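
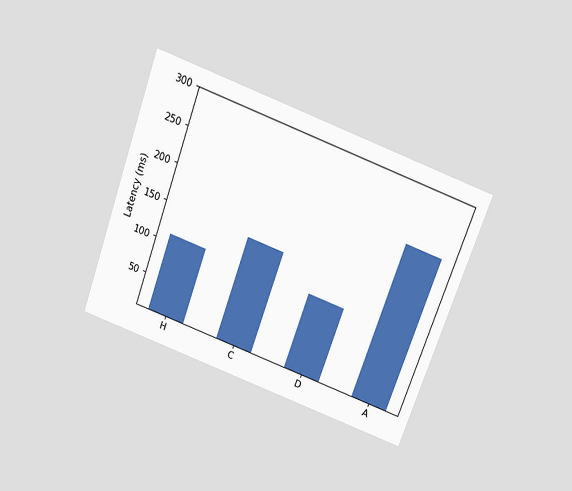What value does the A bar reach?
222ms

The chart is tilted about 20° clockwise and viewed slightly from above. Reading along the chart's y-axis, the A bar reaches 222ms.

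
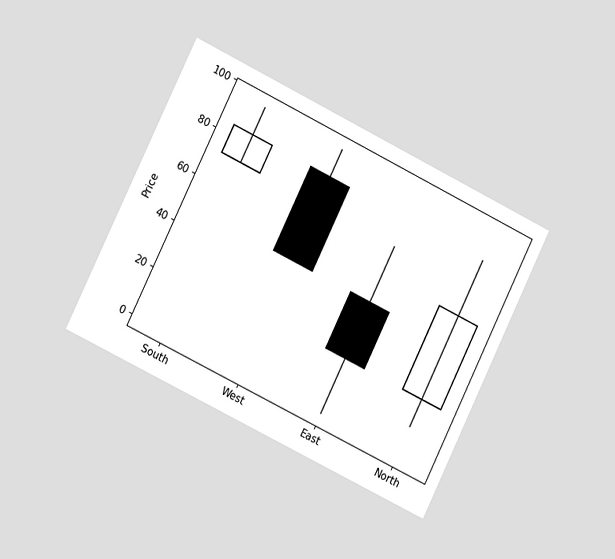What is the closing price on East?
The chart is tilted about 26° clockwise and viewed slightly from the left. The East candle closes at 24.

24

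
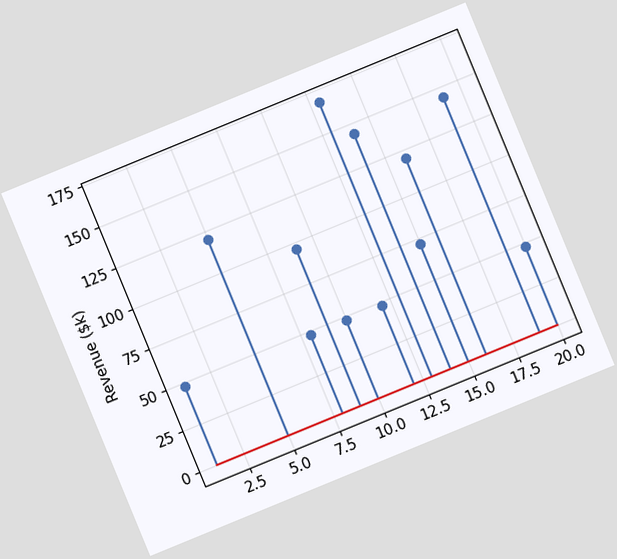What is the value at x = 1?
The chart is tilted about 22° counter-clockwise. The stem at x=1 reaches $48k.

$48k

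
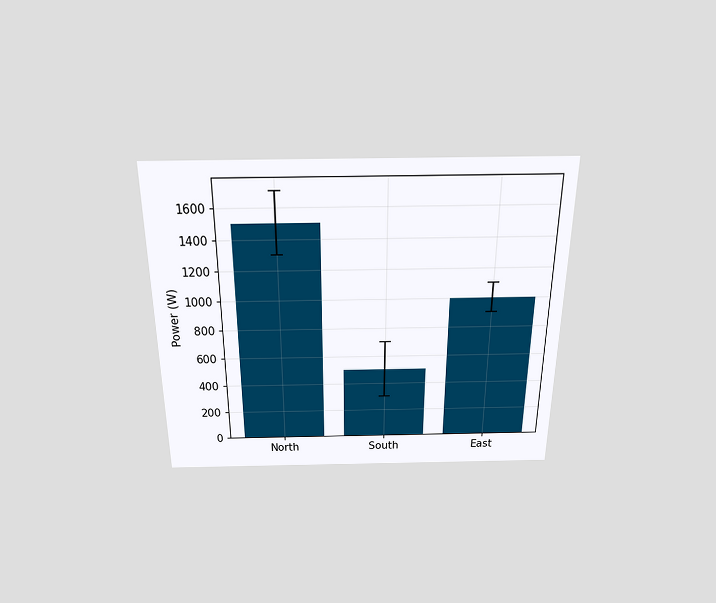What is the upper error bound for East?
1100W

The chart is viewed slightly from above. The East bar's upper whisker reaches 1100W.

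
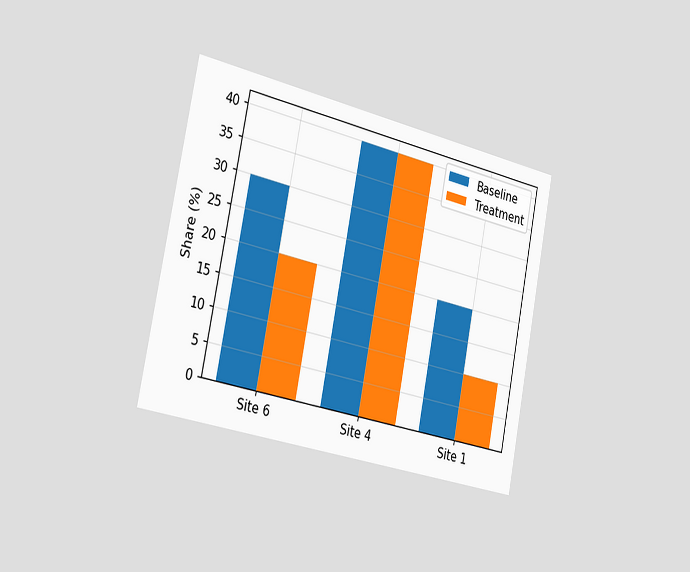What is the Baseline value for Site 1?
The chart is tilted about 11° clockwise and viewed slightly from the left. The Baseline bar at Site 1 reaches 20% on the y-axis.

20%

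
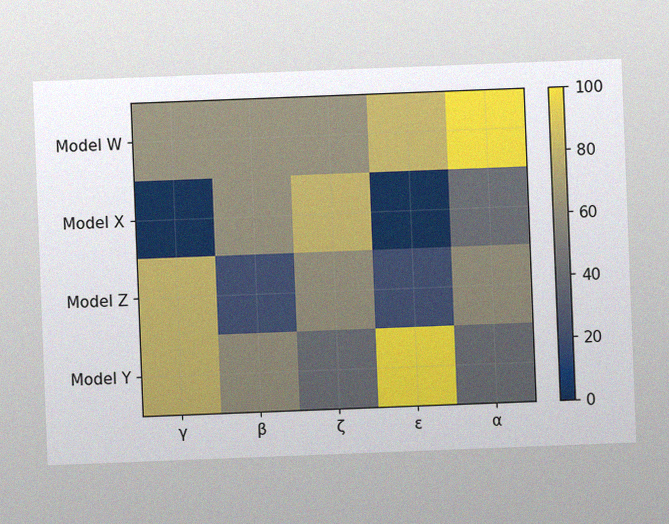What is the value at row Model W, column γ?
The chart is tilted about 2° counter-clockwise, with some photo noise. Matching cell (Model W, γ) against the colorbar gives 60.

60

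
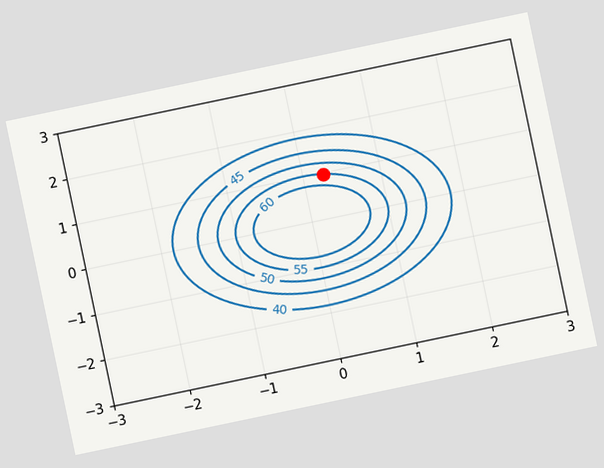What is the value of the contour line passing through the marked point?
55

The chart is tilted about 12° counter-clockwise. The marked point sits on the contour labelled 55.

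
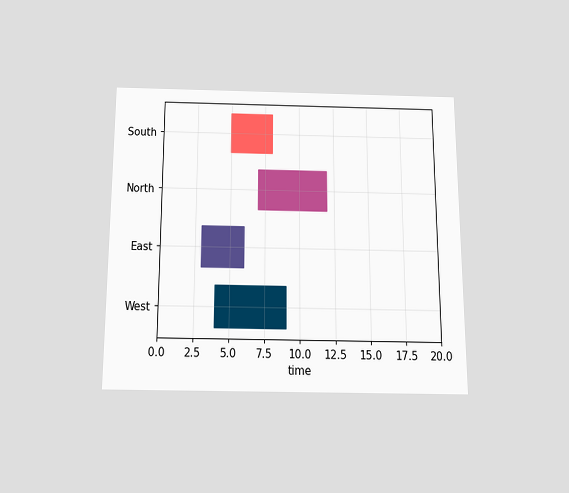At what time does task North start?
The chart is viewed slightly from below. The North bar begins at t=7.

7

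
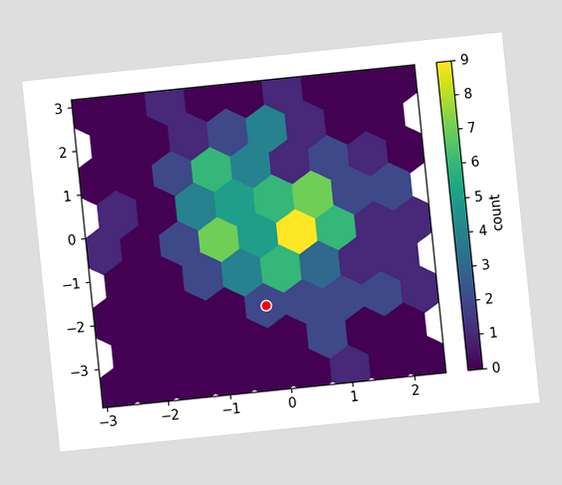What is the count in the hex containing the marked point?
The chart is tilted about 6° counter-clockwise. The marked hex reads 2 on the colorbar.

2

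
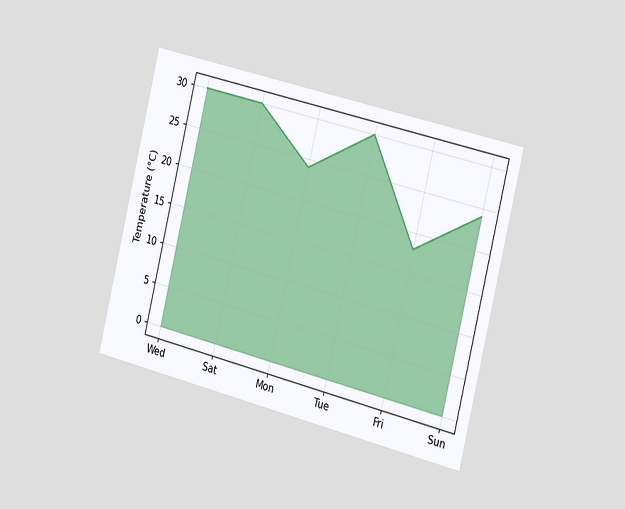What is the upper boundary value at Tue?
30°C

The chart is tilted about 14° clockwise and viewed slightly from the right. At Tue the upper boundary is at 30°C.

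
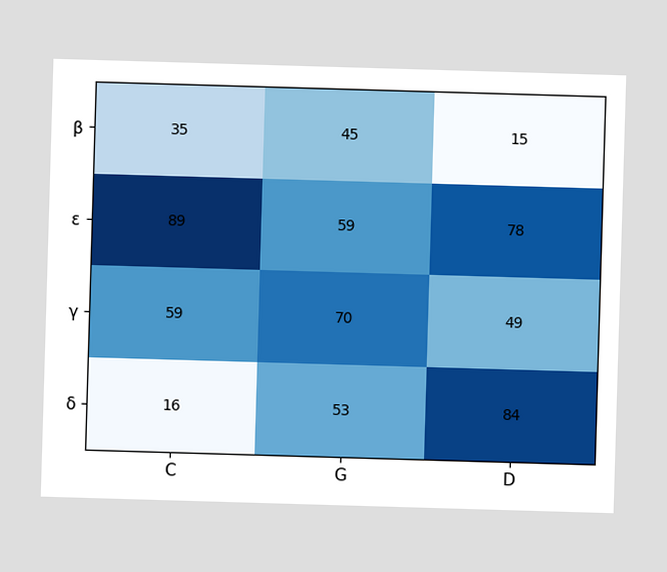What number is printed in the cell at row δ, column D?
84

The (δ, D) cell reads 84.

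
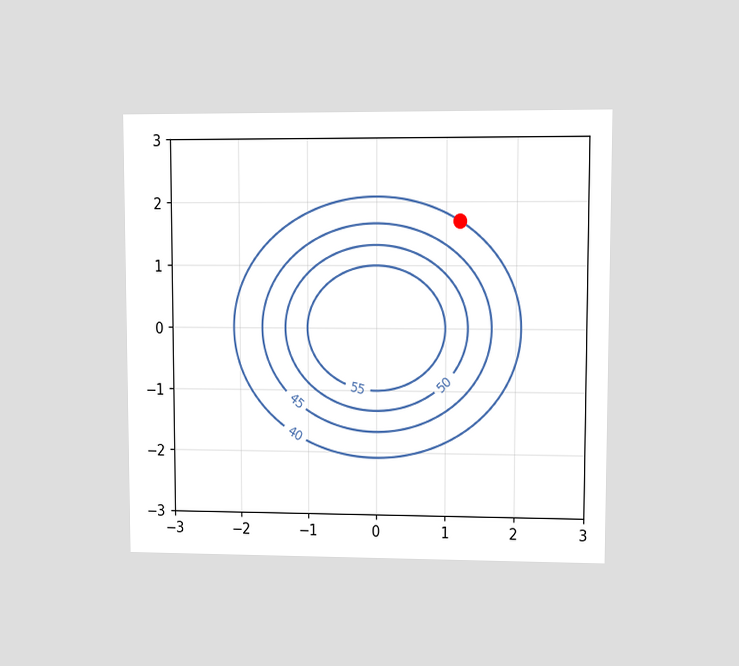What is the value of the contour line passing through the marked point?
The chart is viewed at a slight angle. The marked point sits on the contour labelled 40.

40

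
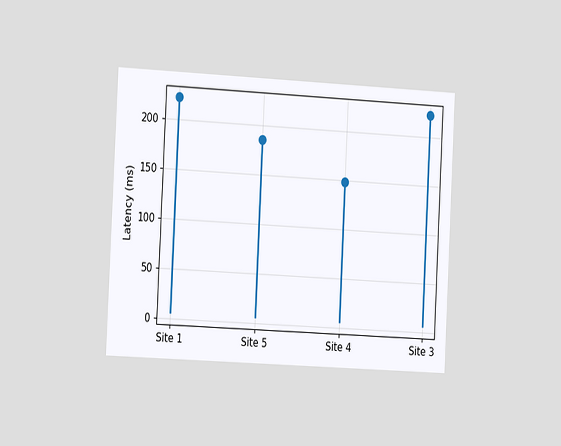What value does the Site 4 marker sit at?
The chart is tilted about 3° clockwise and viewed at a slight angle. The Site 4 marker sits at 148ms.

148ms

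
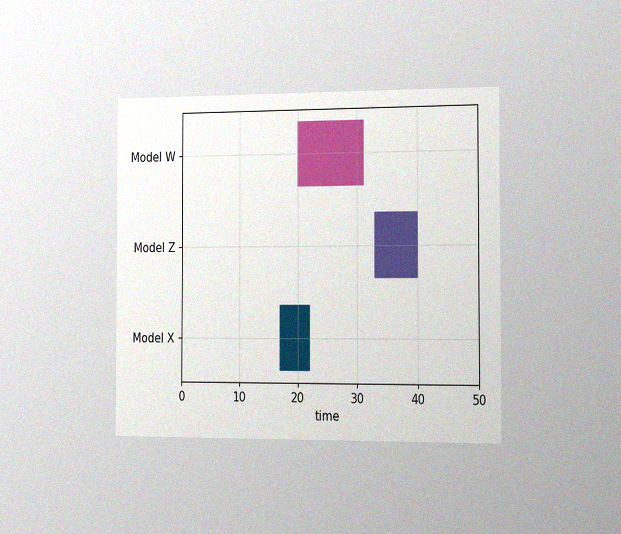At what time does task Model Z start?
The chart is viewed slightly from the right, with some photo noise. The Model Z bar begins at t=33.

33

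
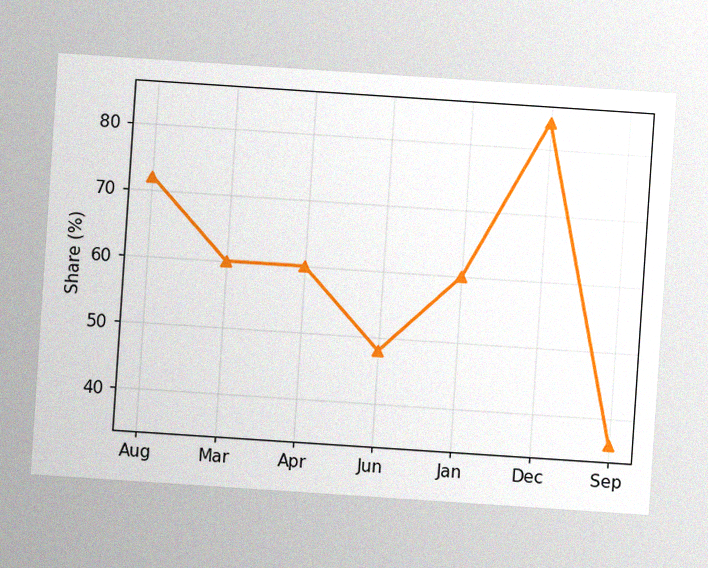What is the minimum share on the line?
36%

The chart is tilted about 4° clockwise, with some photo noise. The lowest point is at Sep, and reading across to the y-axis gives 36%.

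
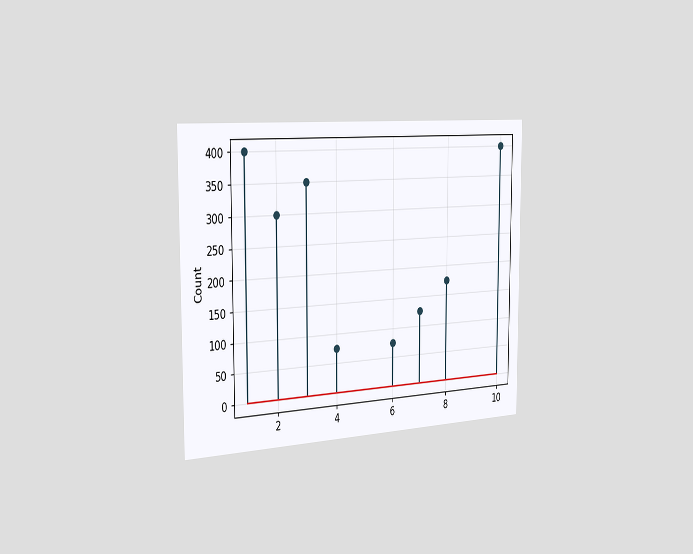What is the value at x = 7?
The chart is viewed slightly from the left. The stem at x=7 reaches 125.

125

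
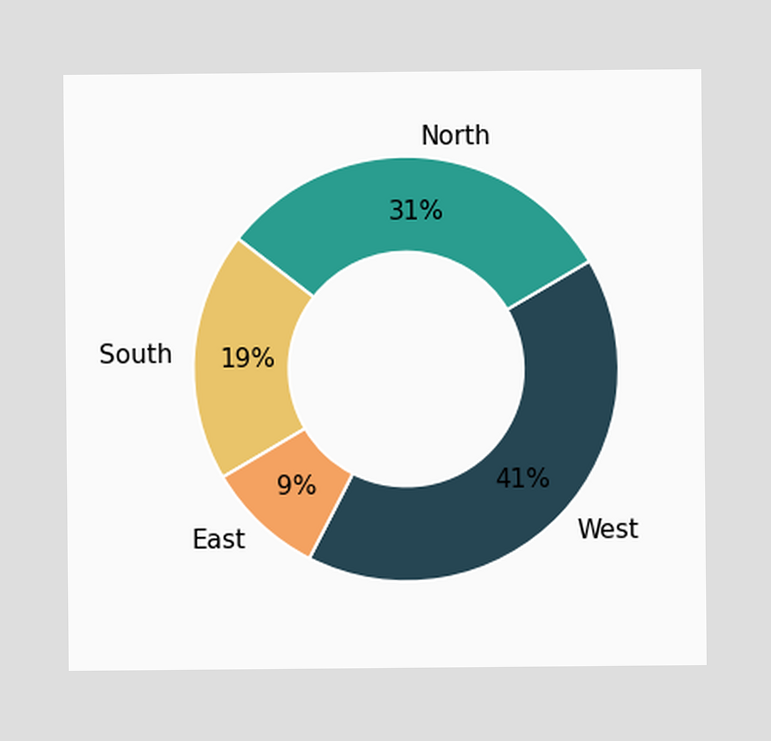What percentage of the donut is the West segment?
41%

The West segment takes up 41% of the ring.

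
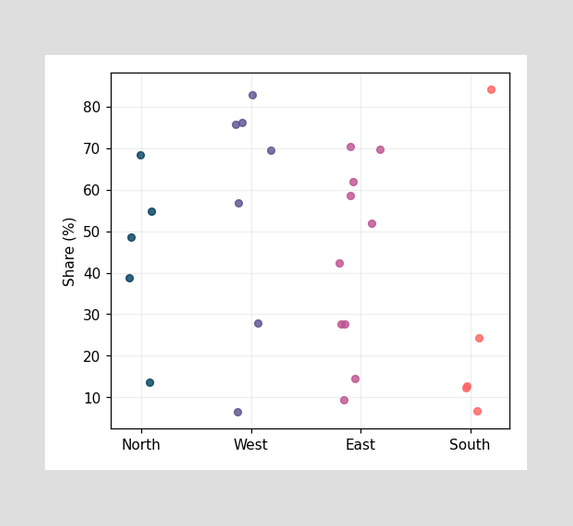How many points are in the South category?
Counting the markers in the South column gives 5.

5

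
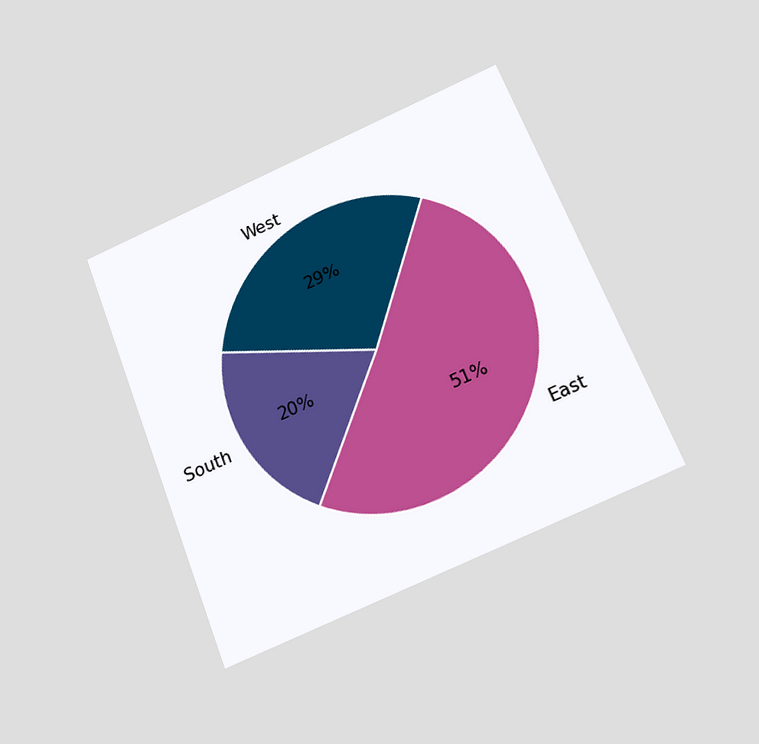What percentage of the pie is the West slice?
The chart is tilted about 22° counter-clockwise and viewed slightly from below. The West slice takes up 29% of the pie.

29%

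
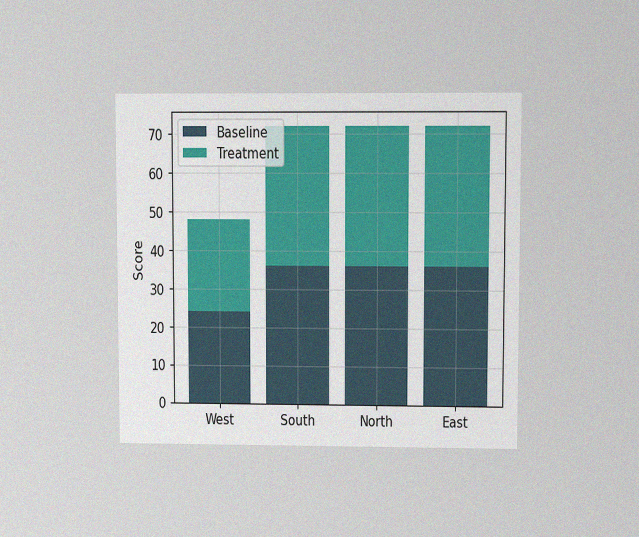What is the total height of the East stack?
72

The chart is viewed at a slight angle, with some photo noise. The East stack's top reaches 72 on the y-axis.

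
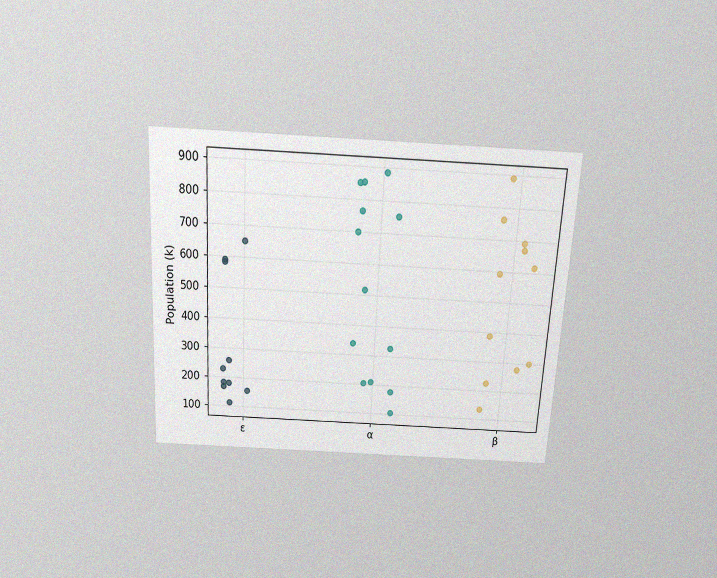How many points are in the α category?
The chart is tilted about 3° clockwise and viewed slightly from above, with some photo noise. Counting the markers in the α column gives 13.

13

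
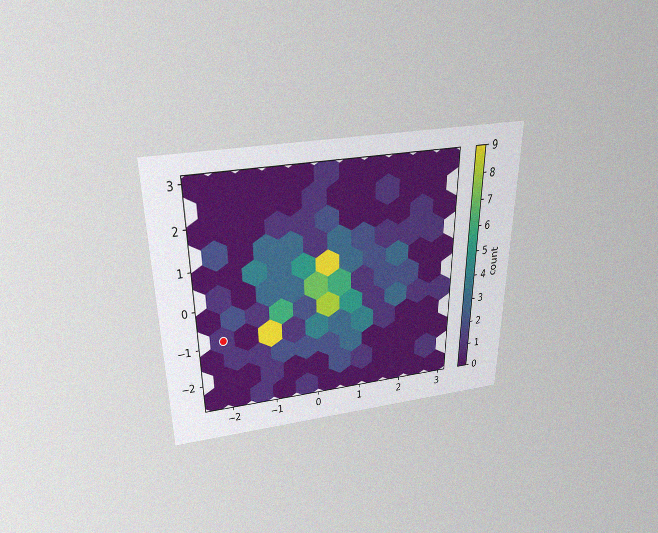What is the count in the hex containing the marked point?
The chart is viewed slightly from above, with some photo noise. The marked hex reads 1 on the colorbar.

1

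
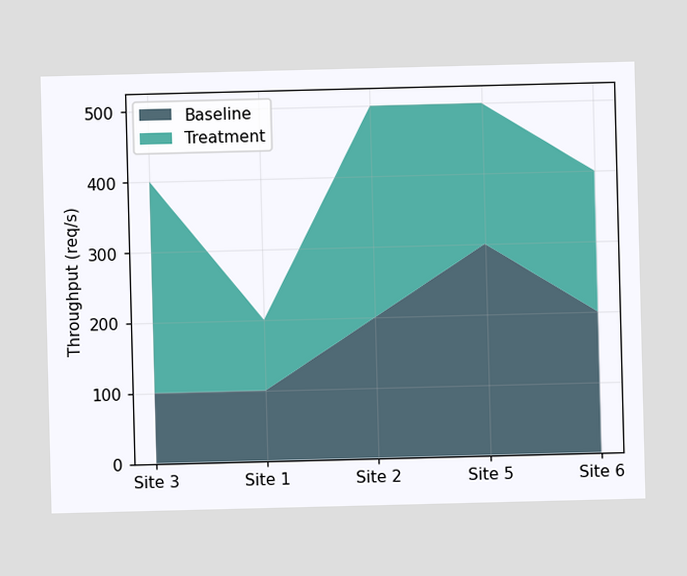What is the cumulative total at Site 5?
The stacked total at Site 5 reaches 500req/s.

500req/s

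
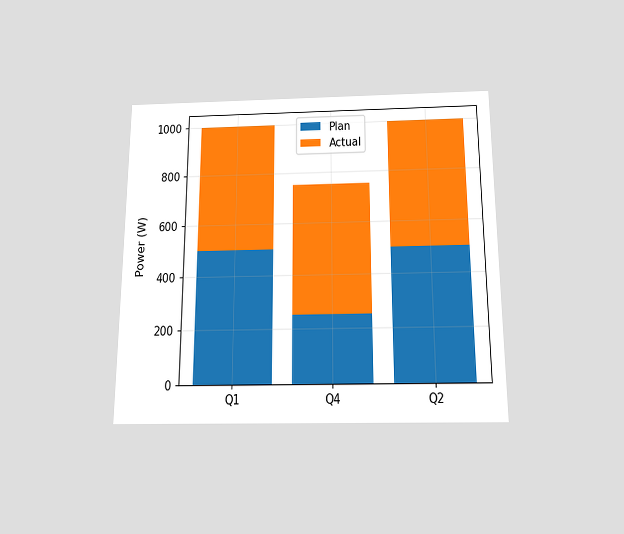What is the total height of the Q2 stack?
The chart is viewed slightly from below. The Q2 stack's top reaches 1000W on the y-axis.

1000W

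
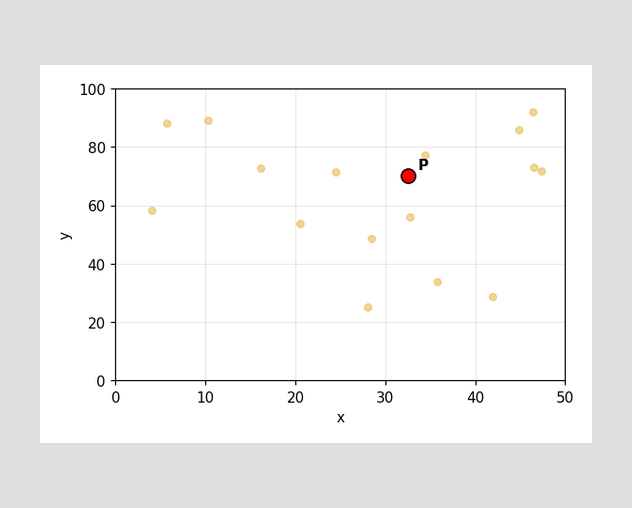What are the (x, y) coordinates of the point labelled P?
Following the gridlines from P to each axis, P sits at (32.5, 70).

(32.5, 70)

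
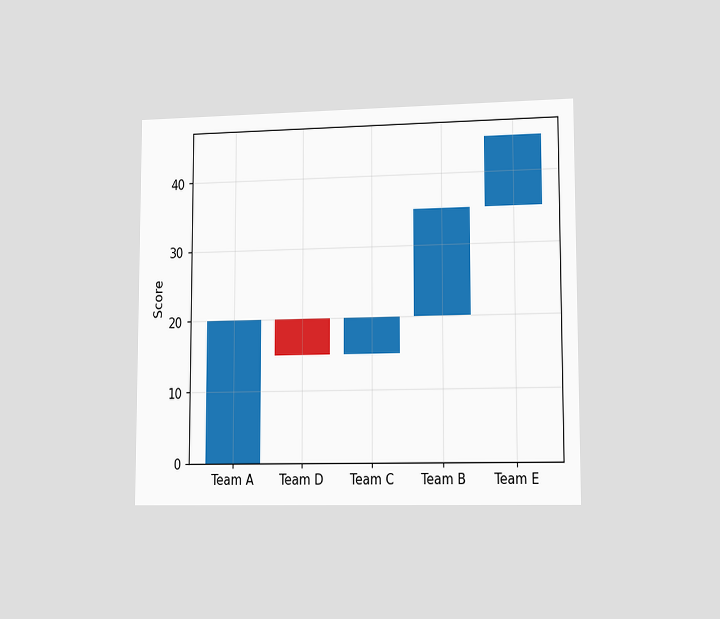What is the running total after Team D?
The chart is viewed slightly from the right. After Team D the running total reaches 15.

15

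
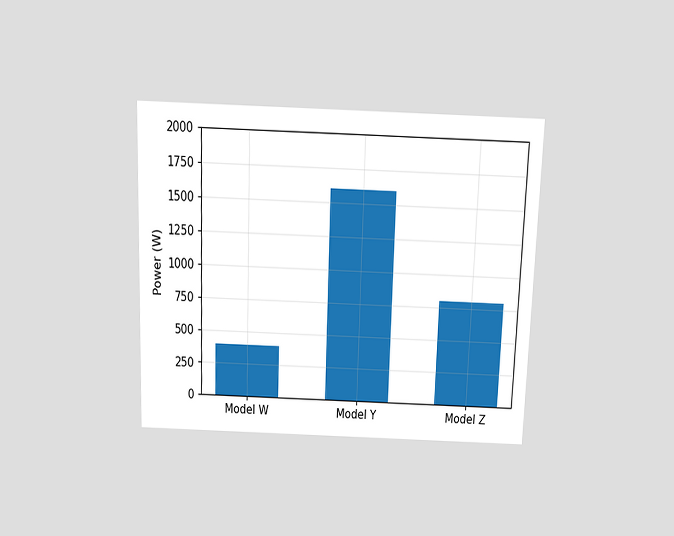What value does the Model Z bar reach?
The chart is tilted about 2° clockwise and viewed slightly from above. Reading along the chart's y-axis, the Model Z bar reaches 800W.

800W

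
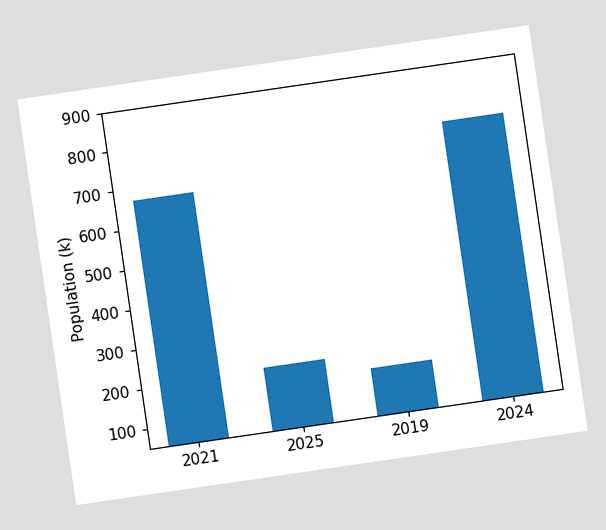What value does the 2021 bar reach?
The chart is tilted about 8° counter-clockwise. Reading along the chart's y-axis, the 2021 bar reaches 672k.

672k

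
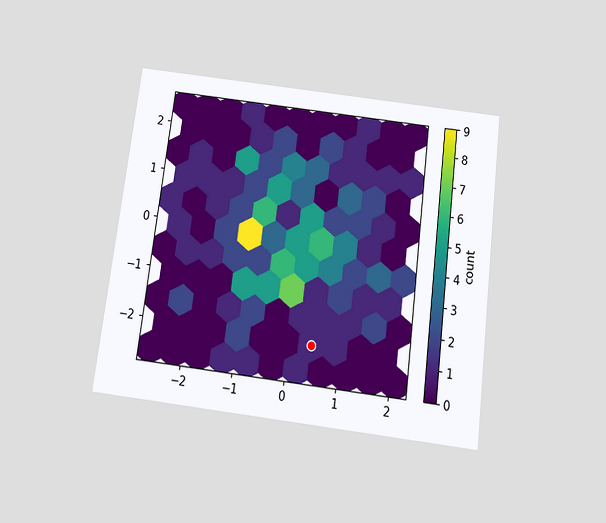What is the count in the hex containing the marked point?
1

The chart is tilted about 7° clockwise and viewed slightly from below. The marked hex reads 1 on the colorbar.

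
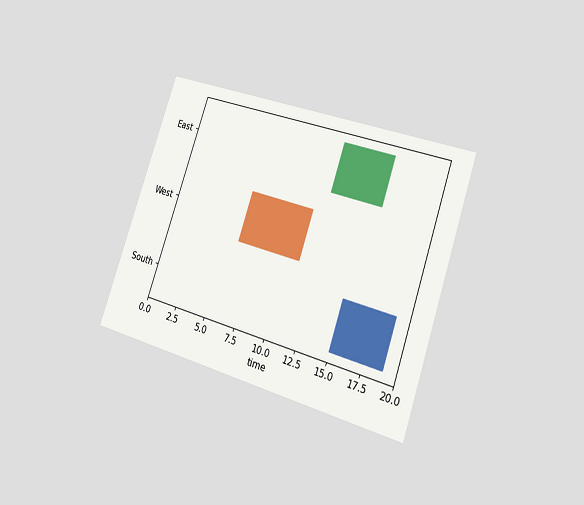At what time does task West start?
The chart is tilted about 19° clockwise and viewed slightly from the right. The West bar begins at t=6.

6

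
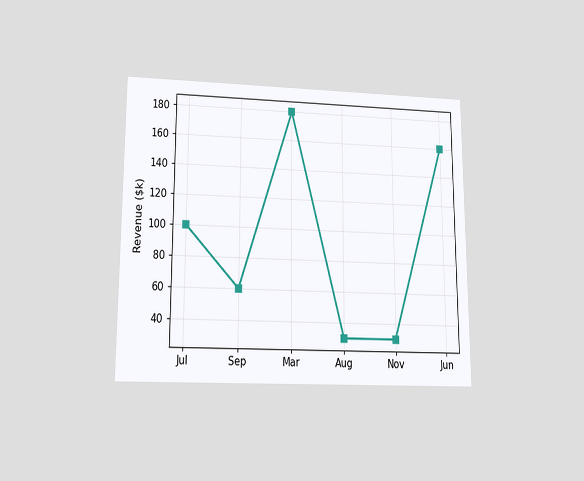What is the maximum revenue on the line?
$180k

The chart is viewed slightly from below. The highest point is at Mar, and reading across to the y-axis gives $180k.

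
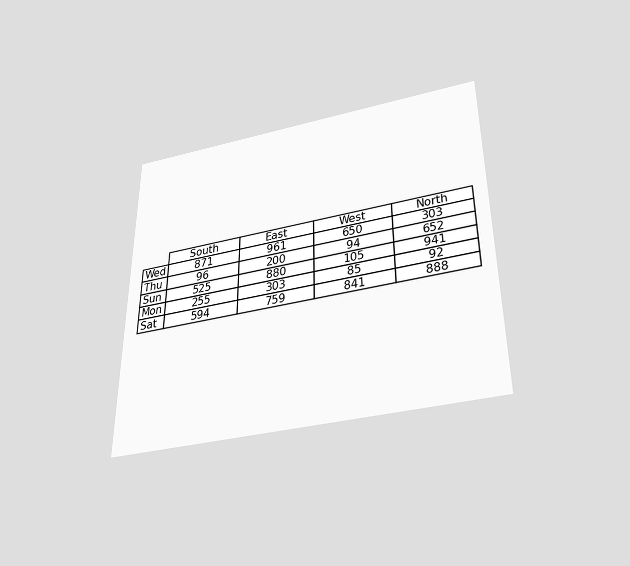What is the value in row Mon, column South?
The chart is viewed slightly from below. The (Mon, South) cell reads 255.

255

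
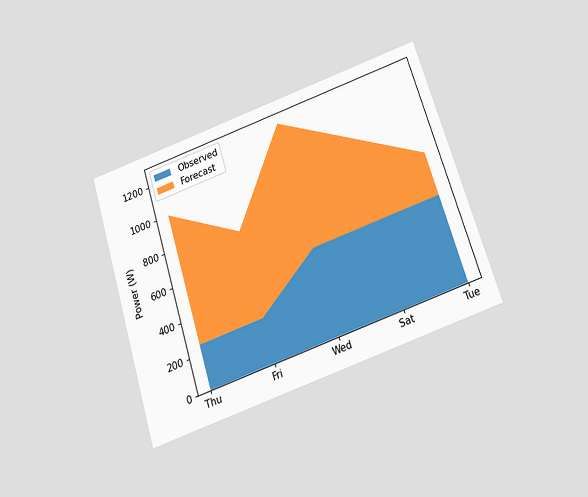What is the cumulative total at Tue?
The chart is tilted about 17° counter-clockwise and viewed slightly from below. The stacked total at Tue reaches 750W.

750W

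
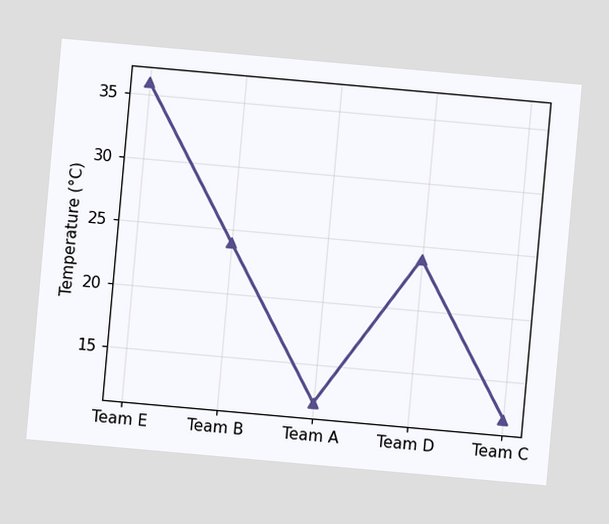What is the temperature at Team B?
24°C

The chart is tilted about 5° clockwise. At Team B, the line is at 24°C.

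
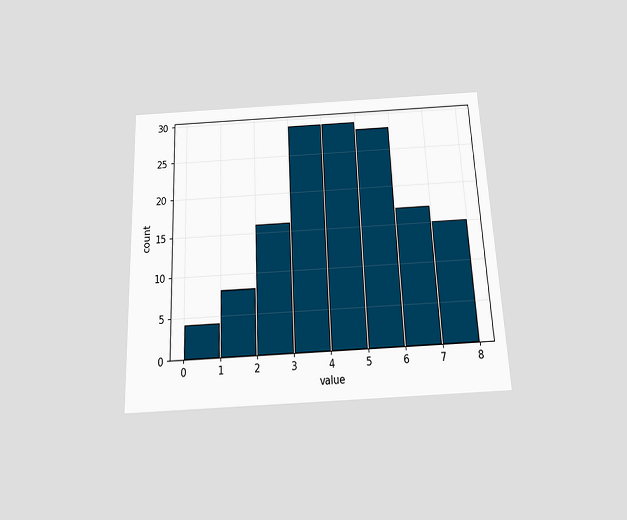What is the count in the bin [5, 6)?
The chart is tilted about 3° counter-clockwise and viewed slightly from below. The [5, 6) bin has height 28.

28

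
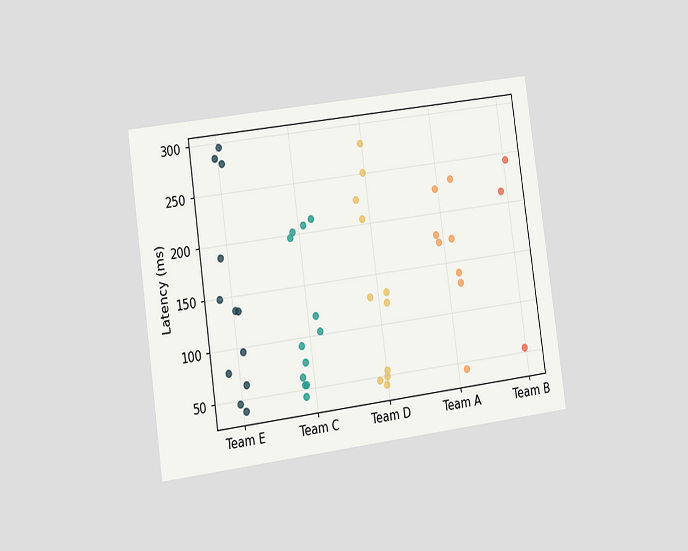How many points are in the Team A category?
8

The chart is tilted about 8° counter-clockwise and viewed slightly from the left. Counting the markers in the Team A column gives 8.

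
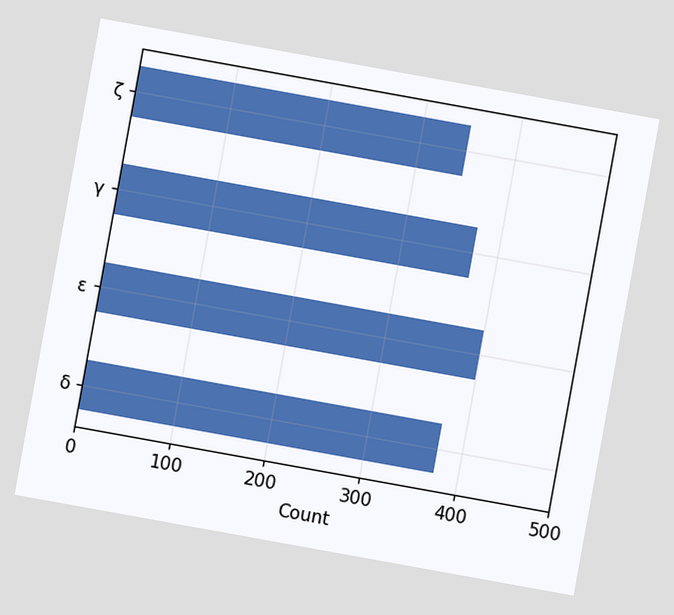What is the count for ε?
400

The chart is tilted about 10° clockwise. Reading along the chart's x-axis, the ε bar reaches 400.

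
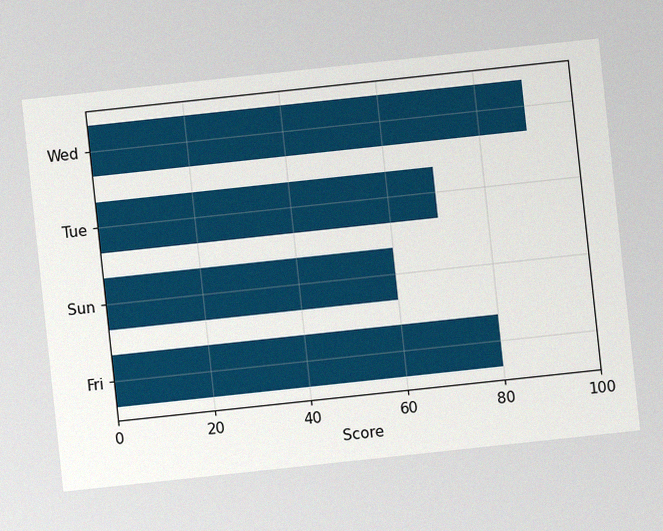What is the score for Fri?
The chart is tilted about 6° counter-clockwise, with some photo noise. Reading along the chart's x-axis, the Fri bar reaches 80.

80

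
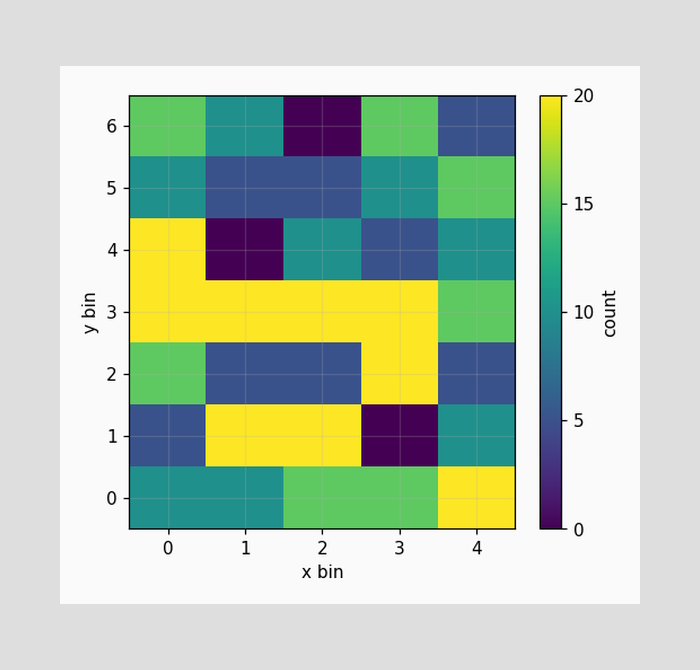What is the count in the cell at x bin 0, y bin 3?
Matching the cell (0, 3) against the colorbar gives 20.

20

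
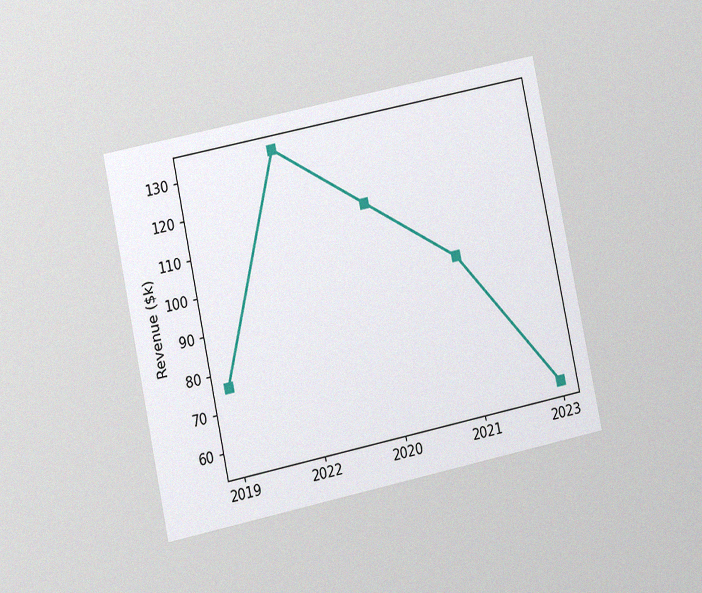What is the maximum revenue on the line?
$133k

The chart is tilted about 12° counter-clockwise and viewed at a slight angle, with some photo noise. The highest point is at 2022, and reading across to the y-axis gives $133k.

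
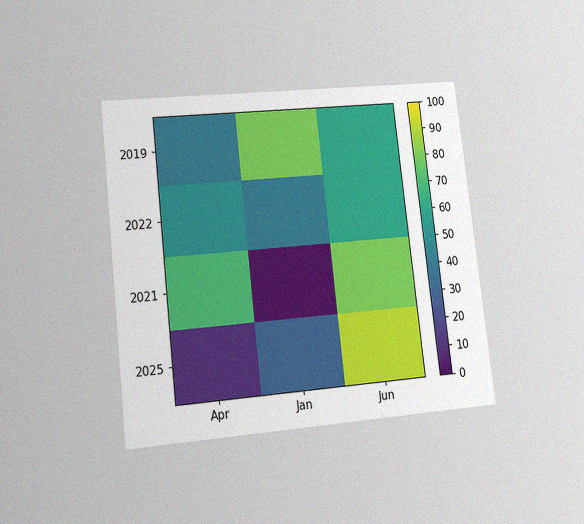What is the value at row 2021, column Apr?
70

The chart is tilted about 6° counter-clockwise and viewed at a slight angle, with some photo noise. Matching cell (2021, Apr) against the colorbar gives 70.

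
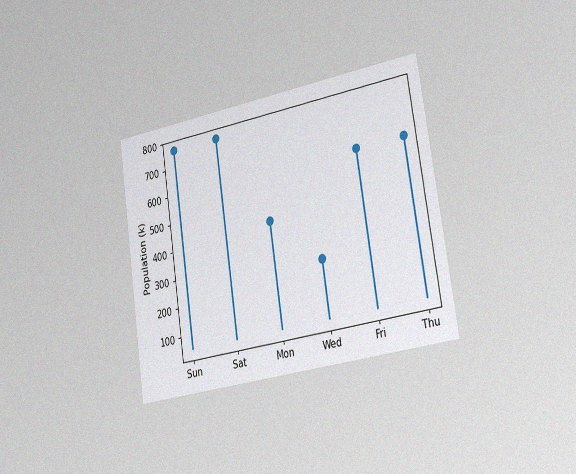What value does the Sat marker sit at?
765k

The chart is tilted about 8° counter-clockwise and viewed slightly from the right, with some photo noise. The Sat marker sits at 765k.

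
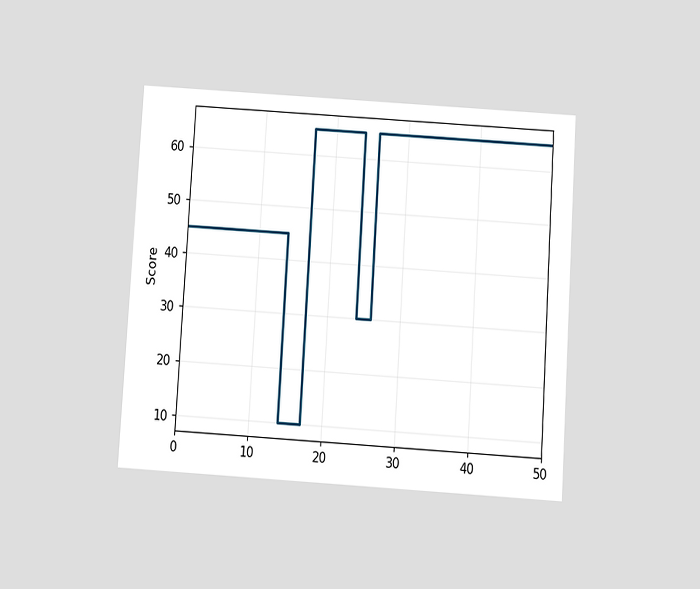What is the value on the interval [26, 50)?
The chart is tilted about 4° clockwise and viewed slightly from below. On [26, 50) the step sits at 65.

65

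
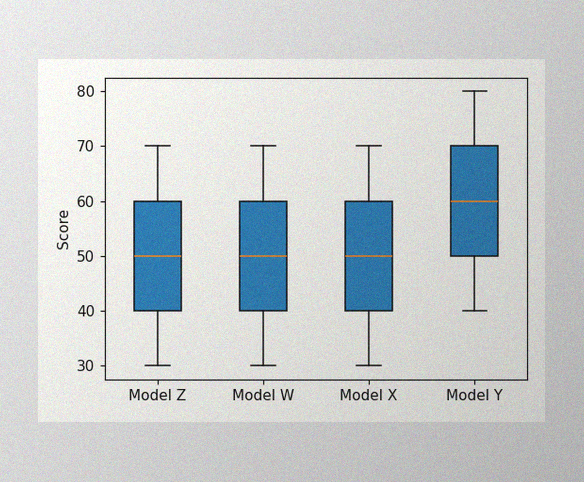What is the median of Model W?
The image has some photo noise and uneven lighting. The median line in the Model W box sits at 50.

50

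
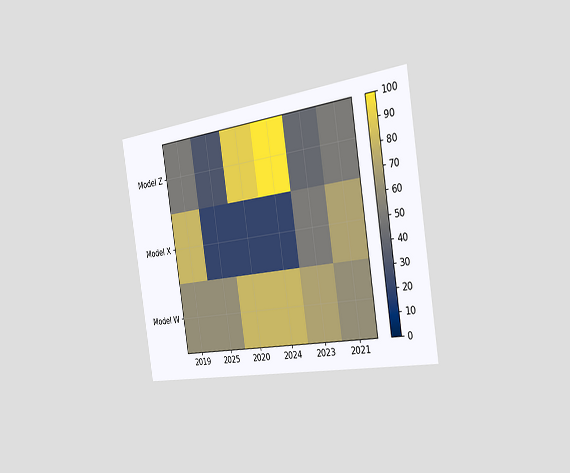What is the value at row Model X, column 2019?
80

The chart is tilted about 9° counter-clockwise and viewed slightly from the right. Matching cell (Model X, 2019) against the colorbar gives 80.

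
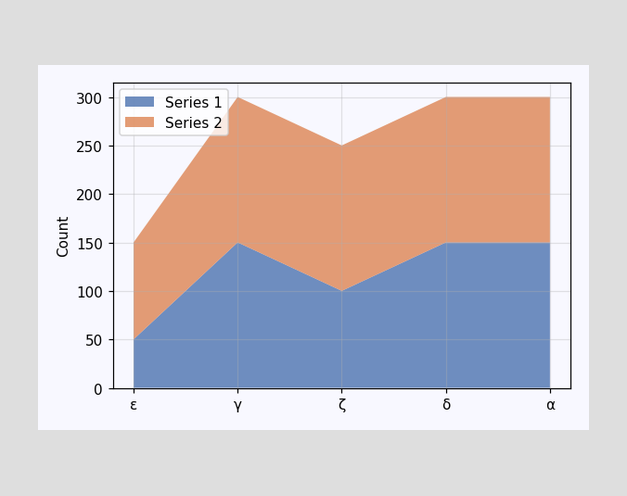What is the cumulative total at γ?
300

The stacked total at γ reaches 300.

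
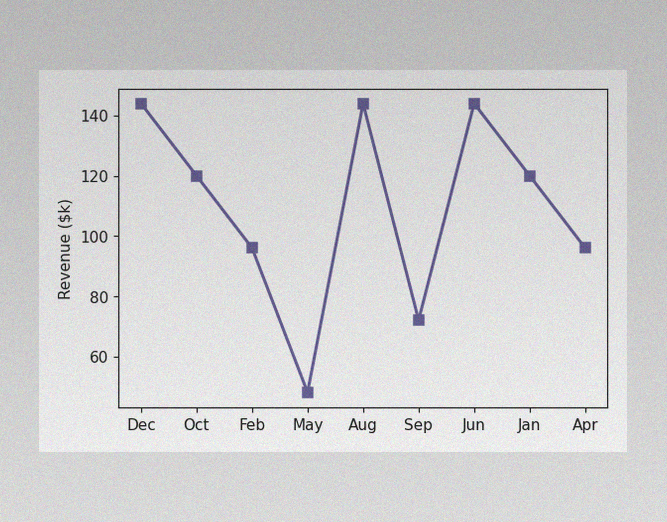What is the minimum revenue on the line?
$48k

The image has some photo noise and uneven lighting. The lowest point is at May, and reading across to the y-axis gives $48k.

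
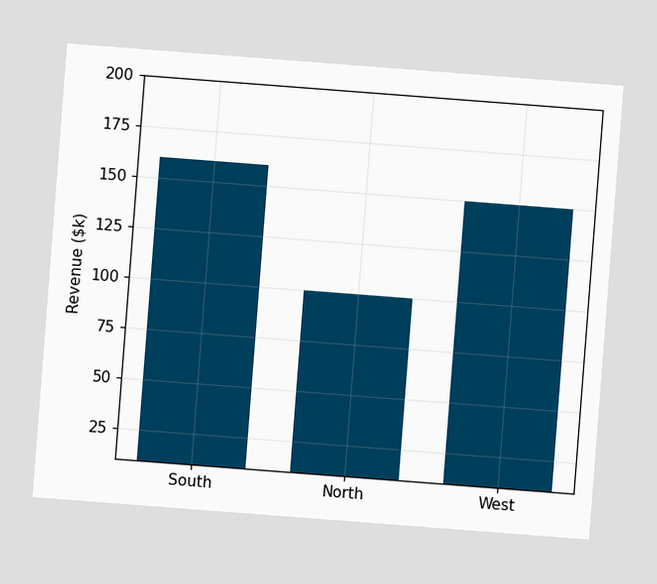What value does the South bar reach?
$160k

The chart is tilted about 4° clockwise. Reading along the chart's y-axis, the South bar reaches $160k.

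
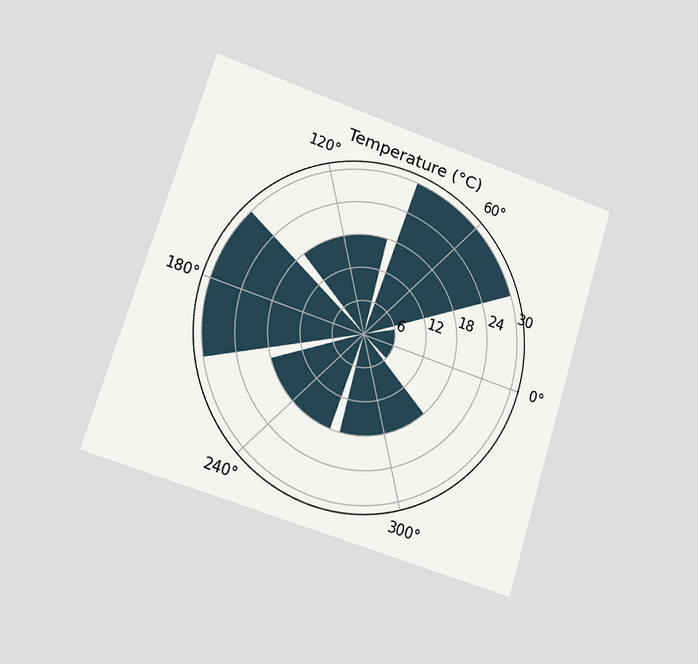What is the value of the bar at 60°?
30°C

The chart is tilted about 18° clockwise and viewed slightly from the left. The bar at 60° reaches 30°C on the radial axis.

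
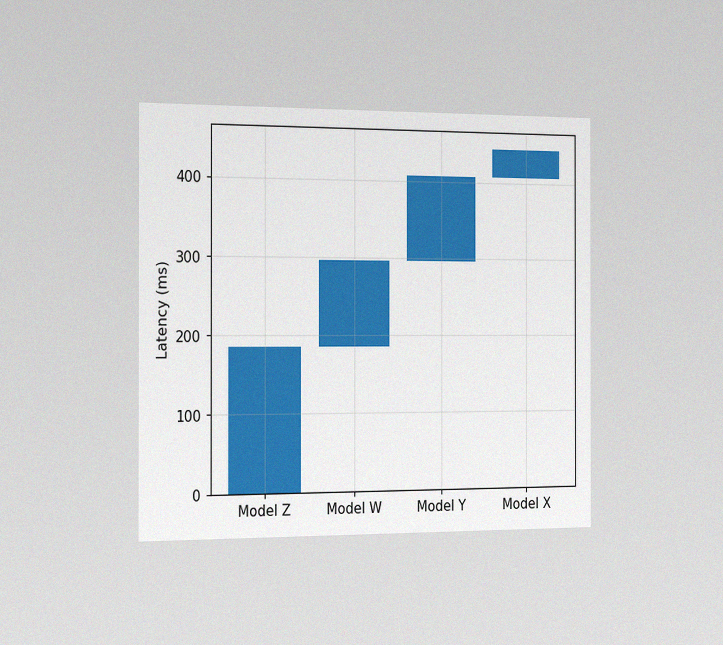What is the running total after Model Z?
185ms

The chart is viewed slightly from the left, with some photo noise. After Model Z the running total reaches 185ms.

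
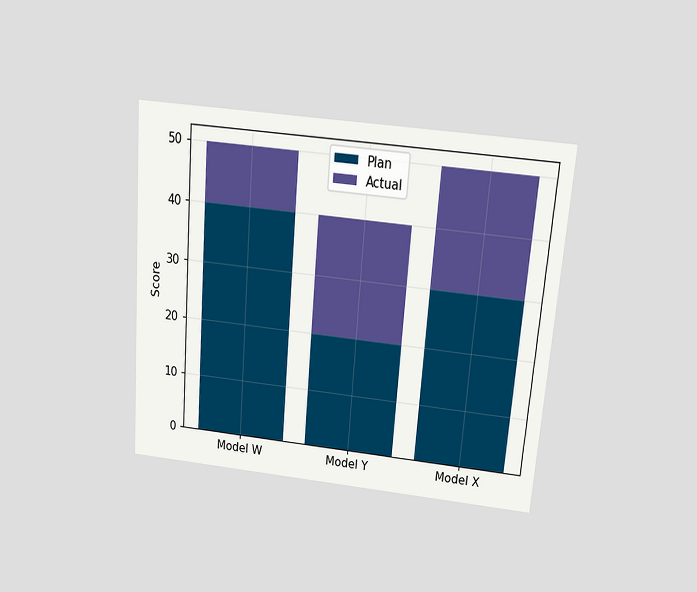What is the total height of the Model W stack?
The chart is tilted about 5° clockwise and viewed slightly from above. The Model W stack's top reaches 50 on the y-axis.

50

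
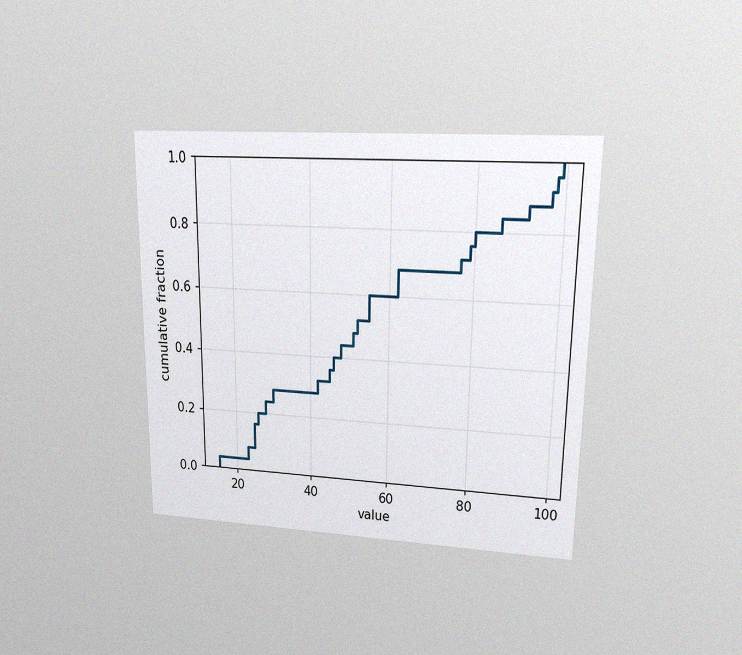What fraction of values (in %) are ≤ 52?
The chart is viewed at a slight angle, with some photo noise. At x=52 the ECDF step is at 52%.

52%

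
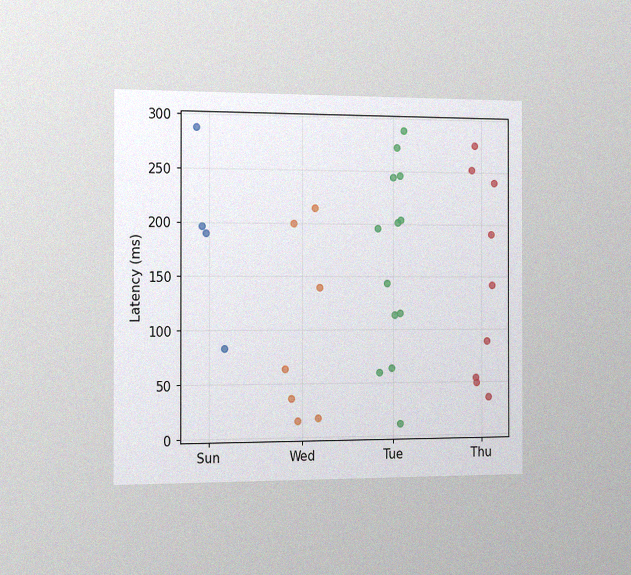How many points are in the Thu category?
The chart is viewed slightly from the left, with some photo noise. Counting the markers in the Thu column gives 9.

9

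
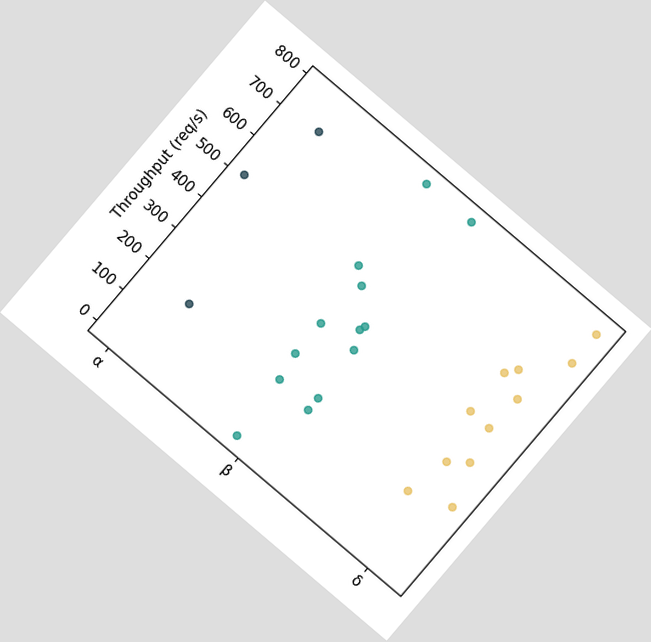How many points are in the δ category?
The chart is tilted about 40° clockwise. Counting the markers in the δ column gives 11.

11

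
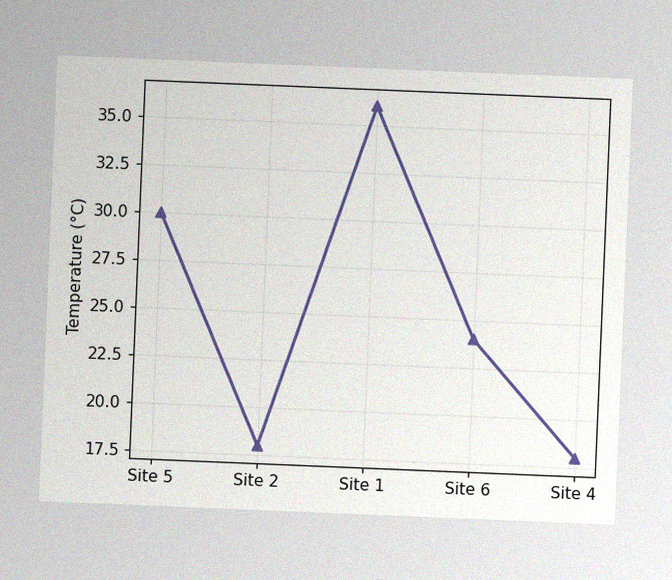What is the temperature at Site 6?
24°C

The chart is tilted about 2° clockwise, with some photo noise. At Site 6, the line is at 24°C.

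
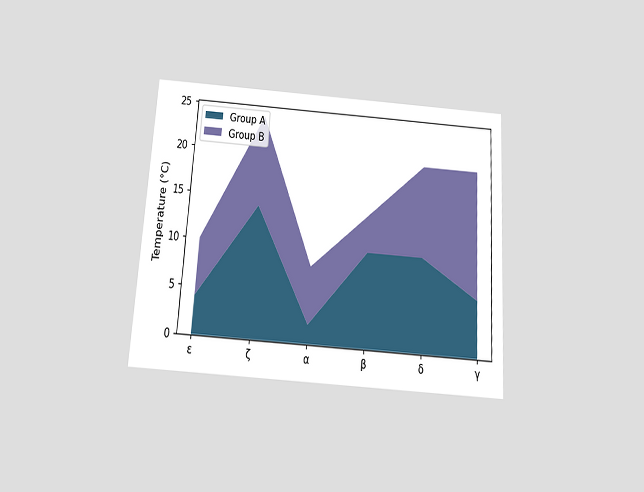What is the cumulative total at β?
The chart is tilted about 4° clockwise and viewed slightly from below. The stacked total at β reaches 14°C.

14°C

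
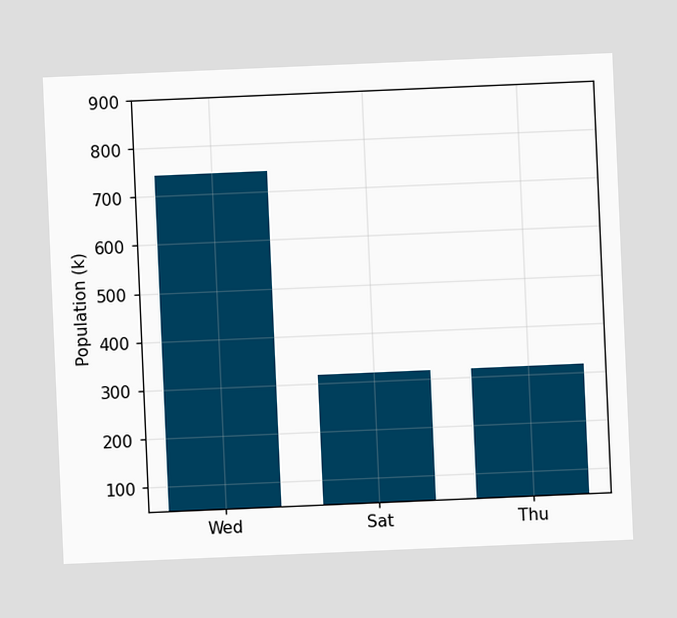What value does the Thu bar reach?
The chart is tilted about 2° counter-clockwise. Reading along the chart's y-axis, the Thu bar reaches 318k.

318k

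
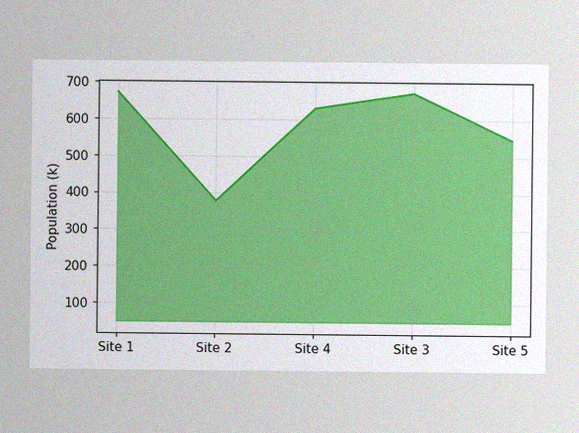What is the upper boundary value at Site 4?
The image has some photo noise and uneven lighting. At Site 4 the upper boundary is at 630k.

630k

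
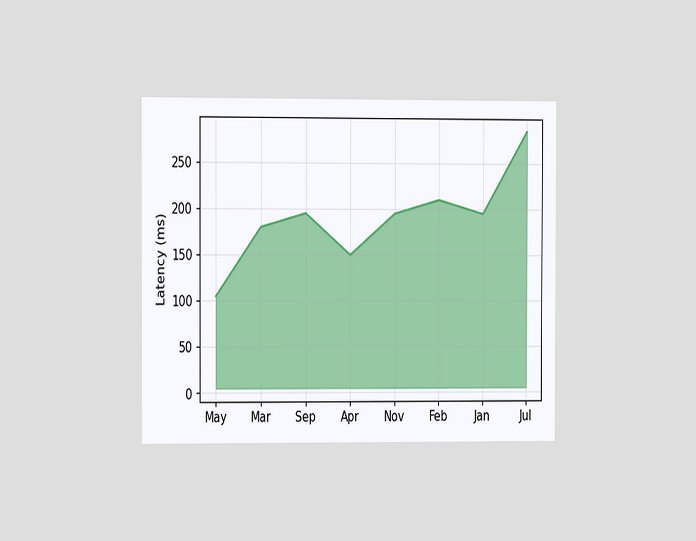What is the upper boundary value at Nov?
The chart is viewed slightly from the left. At Nov the upper boundary is at 195ms.

195ms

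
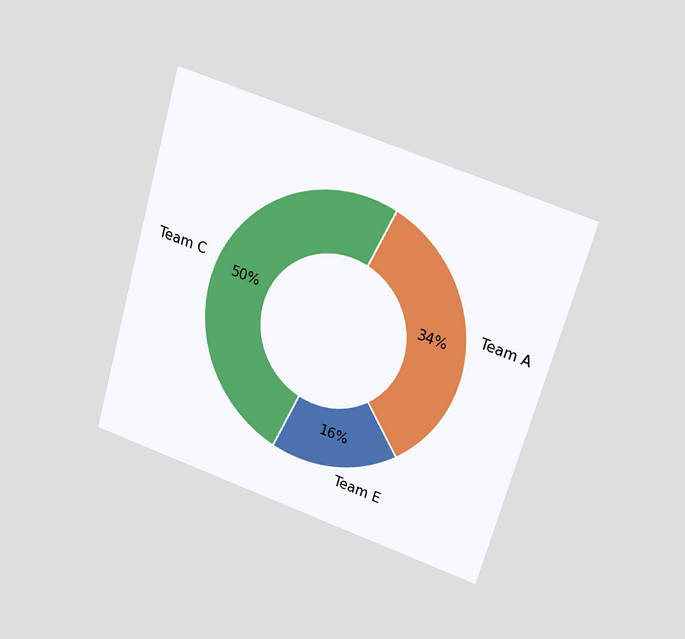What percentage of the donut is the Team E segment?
16%

The chart is tilted about 16° clockwise and viewed slightly from above. The Team E segment takes up 16% of the ring.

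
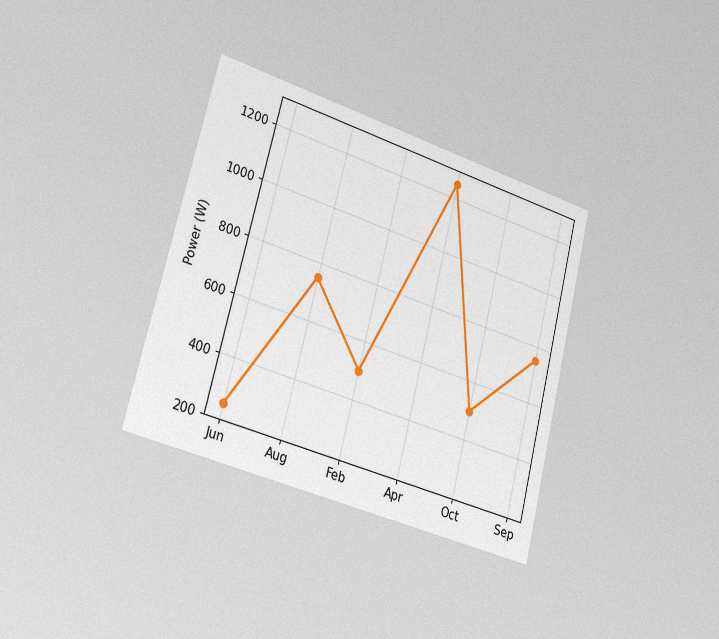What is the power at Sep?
750W

The chart is tilted about 14° clockwise and viewed slightly from the left, with some photo noise. At Sep, the line is at 750W.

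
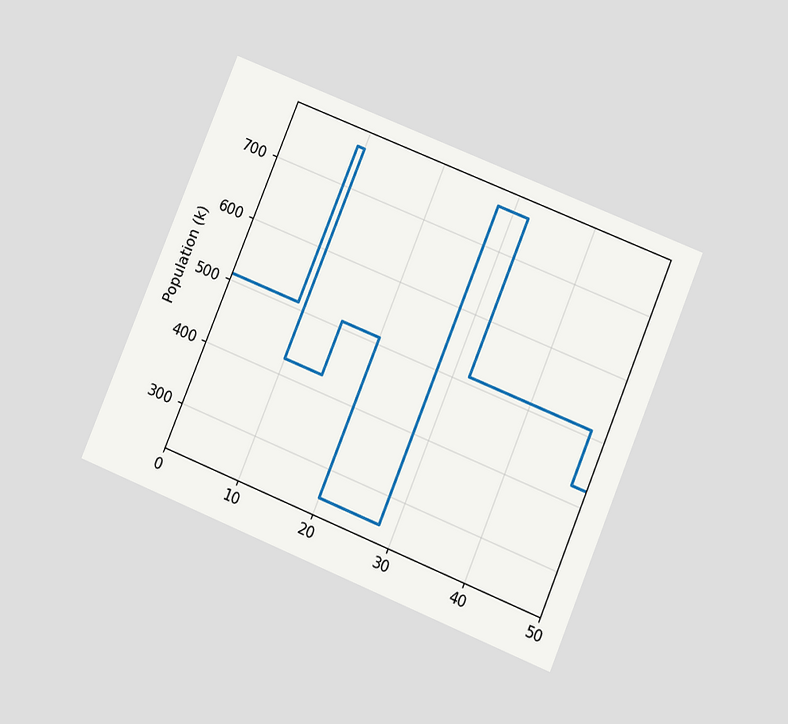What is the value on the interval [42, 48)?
The chart is tilted about 22° clockwise and viewed at a slight angle. On [42, 48) the step sits at 510k.

510k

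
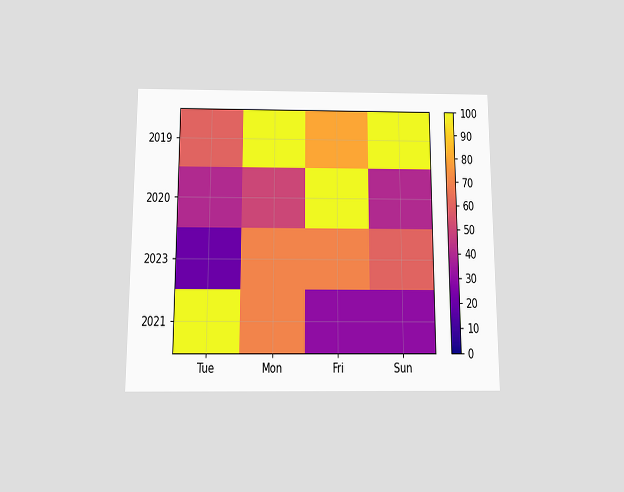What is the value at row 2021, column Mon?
70

The chart is viewed slightly from below. Matching cell (2021, Mon) against the colorbar gives 70.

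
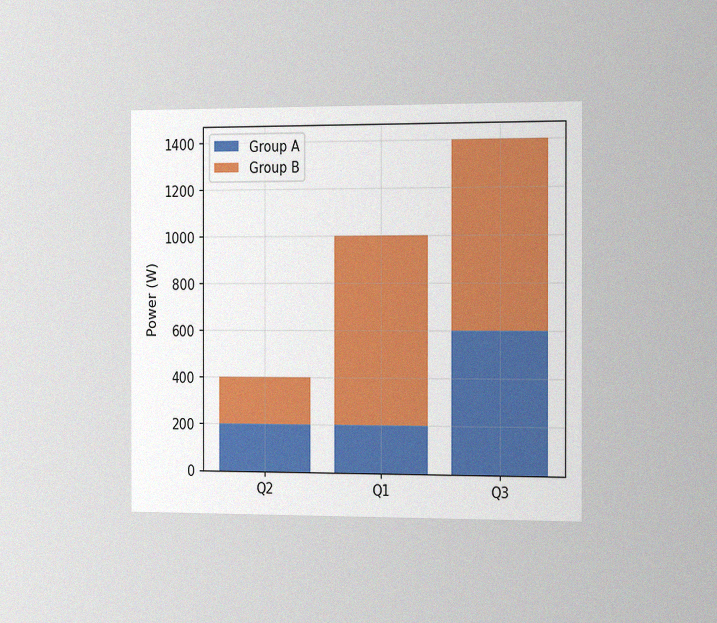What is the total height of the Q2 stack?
The chart is viewed slightly from the right, with some photo noise. The Q2 stack's top reaches 400W on the y-axis.

400W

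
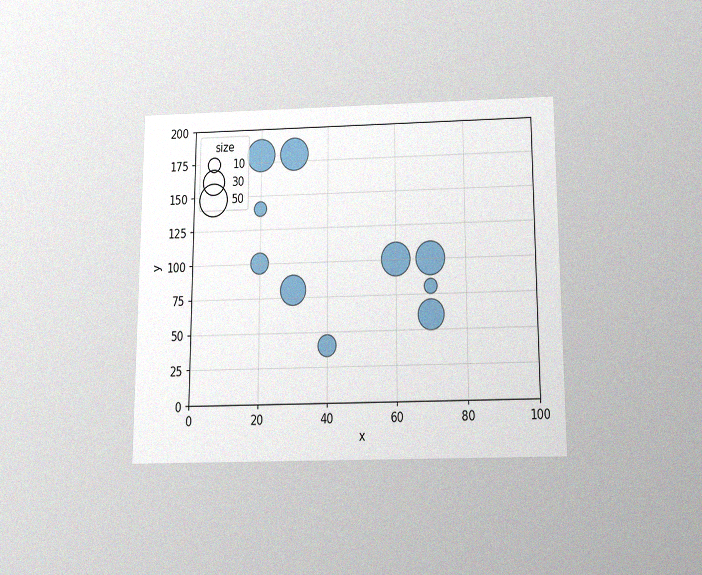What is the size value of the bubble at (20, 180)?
The chart is viewed slightly from below, with some photo noise. Matching the bubble at (20, 180) against the size legend gives 50.

50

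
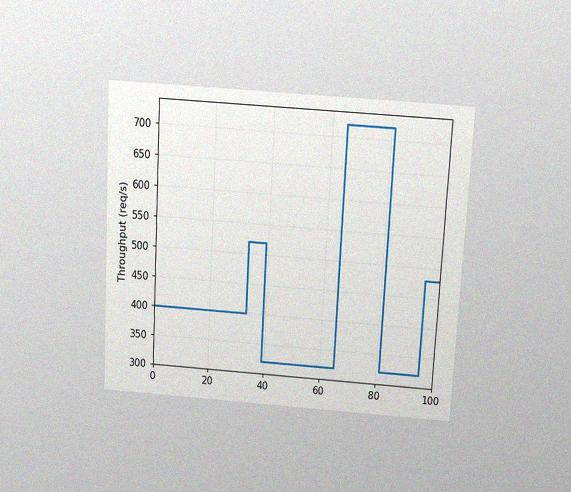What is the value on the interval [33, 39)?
The chart is tilted about 3° clockwise and viewed slightly from above, with some photo noise. On [33, 39) the step sits at 520req/s.

520req/s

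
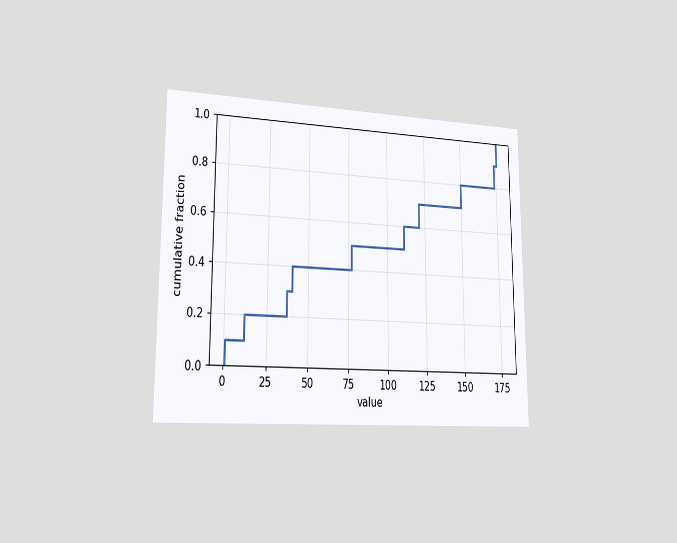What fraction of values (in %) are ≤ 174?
The chart is viewed slightly from the left. At x=174 the ECDF step is at 90%.

90%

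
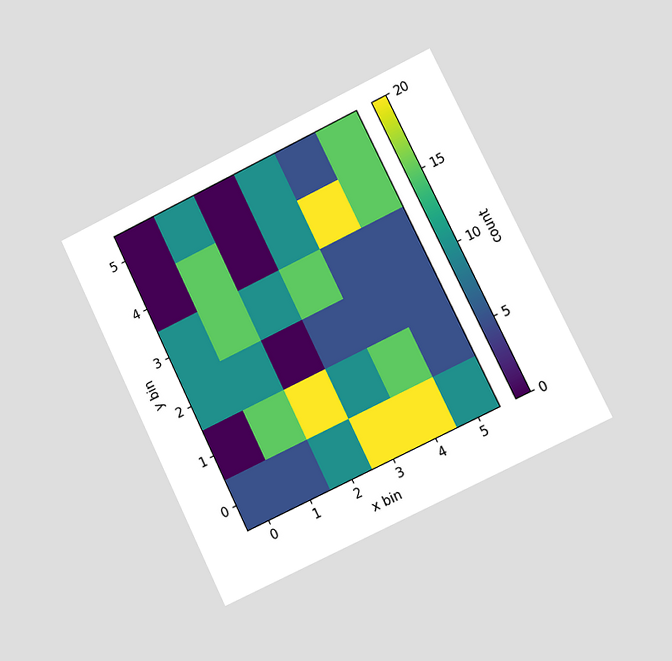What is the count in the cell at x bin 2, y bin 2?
0

The chart is tilted about 26° counter-clockwise and viewed slightly from the right. Matching the cell (2, 2) against the colorbar gives 0.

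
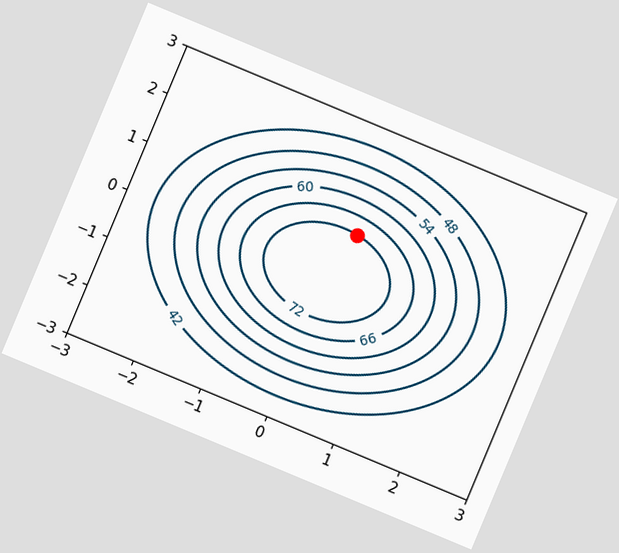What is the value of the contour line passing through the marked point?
72

The chart is tilted about 23° clockwise. The marked point sits on the contour labelled 72.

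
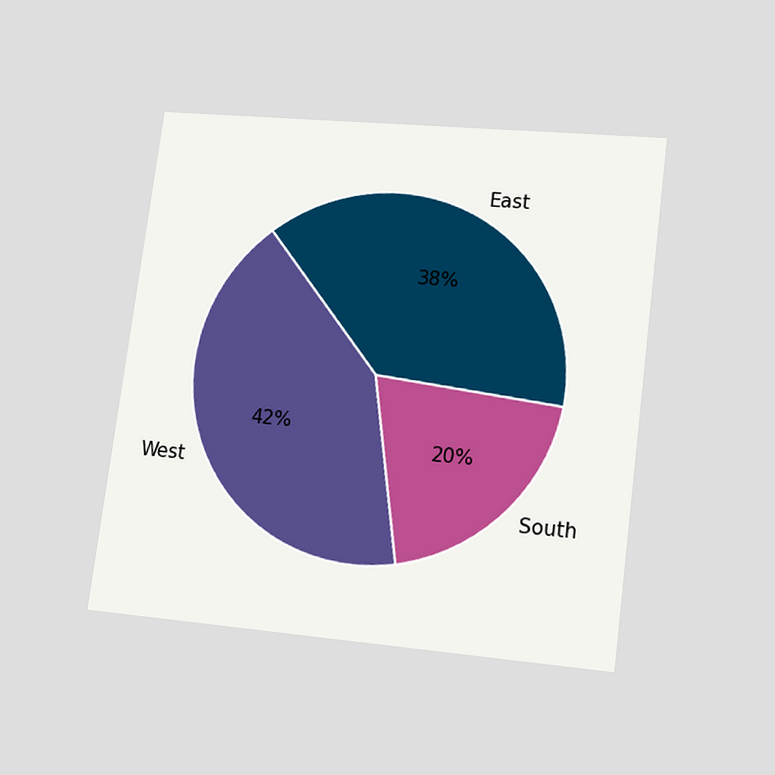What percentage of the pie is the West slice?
The chart is tilted about 7° clockwise and viewed at a slight angle. The West slice takes up 42% of the pie.

42%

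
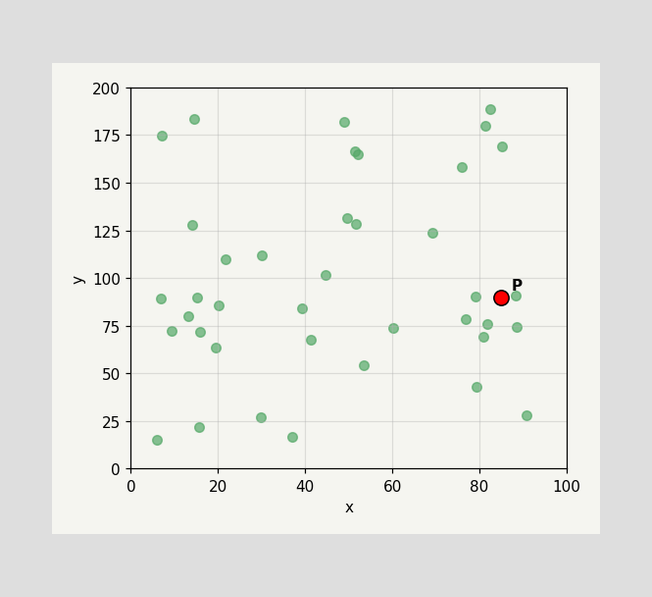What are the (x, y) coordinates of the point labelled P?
(85, 90)

Following the gridlines from P to each axis, P sits at (85, 90).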